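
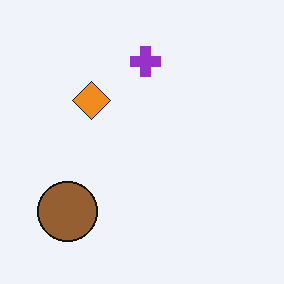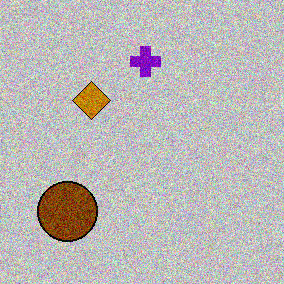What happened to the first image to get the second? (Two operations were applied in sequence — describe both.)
Heavily posterized to just a handful of flat colors, then degraded with a thick layer of grain.

Each flat color has snapped to a coarser quantized level — most visibly, the near-white background has dropped to a flat grey. Random speckle covers the whole image, including the flat background.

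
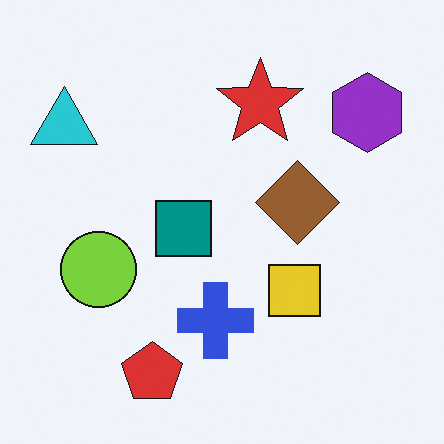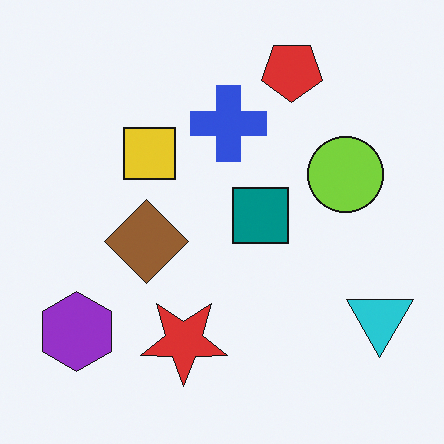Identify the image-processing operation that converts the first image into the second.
The image was rotated 180°.

The cyan triangle sits in the top-left of the first image and the bottom-right of the second — consistent with a whole-image 180° rotation.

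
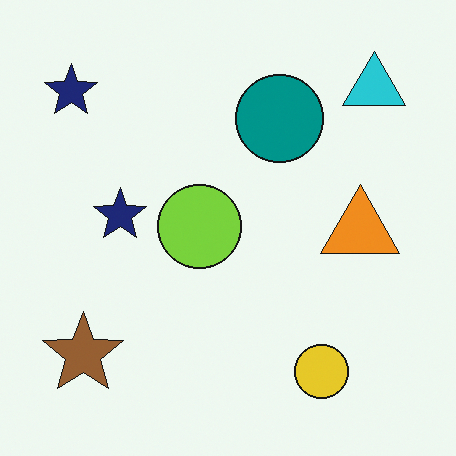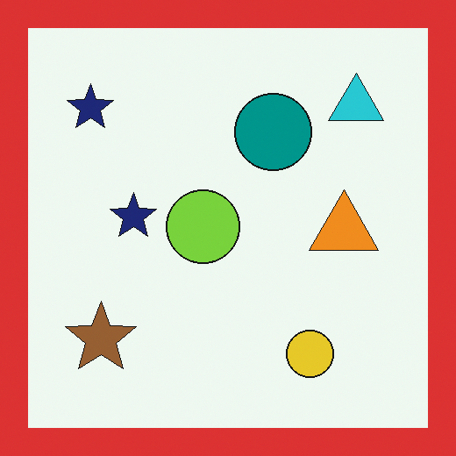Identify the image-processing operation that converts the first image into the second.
It was framed with a red border.

A solid red frame runs around the edge of the second image, with the content slightly shrunk inside it.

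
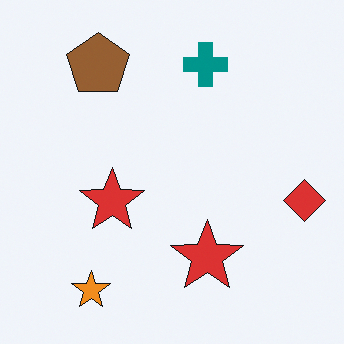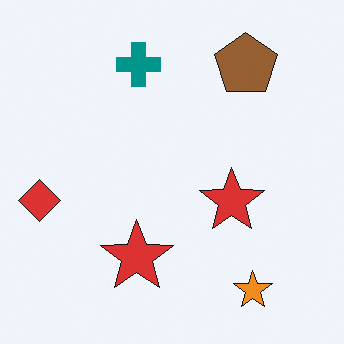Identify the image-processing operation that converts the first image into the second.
This is the original image flipped horizontally (left ↔ right).

The red diamond is in the right of the first image and the left of the second — shapes on opposite sides of the vertical midline have swapped in a mirror flip.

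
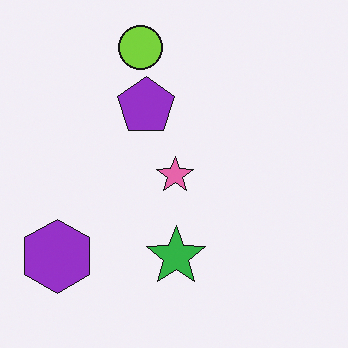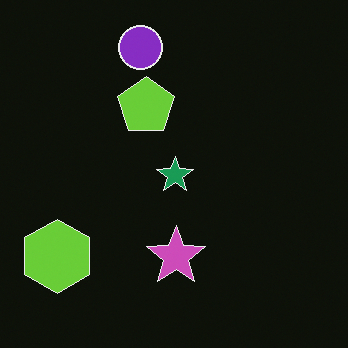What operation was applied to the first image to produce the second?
The image was color-inverted (negative).

The light background has become dark and every shape's color is its complement — a photographic negative.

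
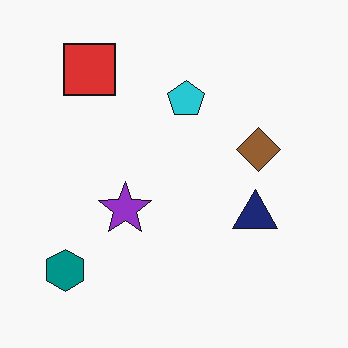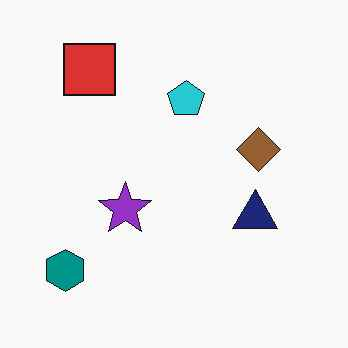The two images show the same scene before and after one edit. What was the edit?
The second image is the first given moderate JPEG compression.

Blocky 8×8 compression artifacts appear around shape edges and the flat background shows ringing — characteristic JPEG degradation.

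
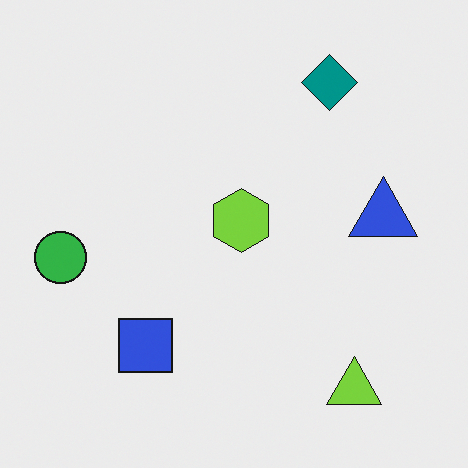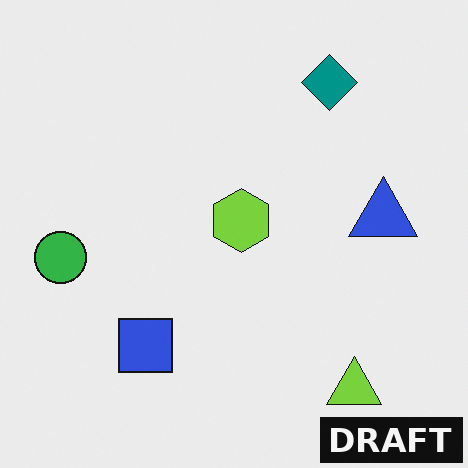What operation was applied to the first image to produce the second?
The transformation is: watermarked with the text "DRAFT" in the lower-right corner.

A dark label reading "DRAFT" appears in the lower-right corner.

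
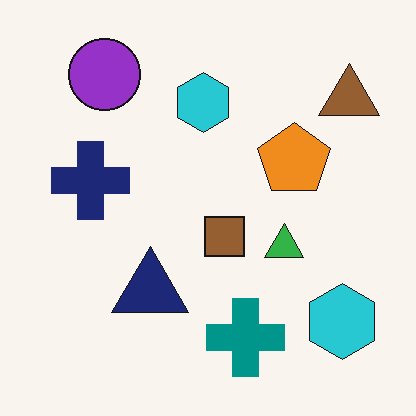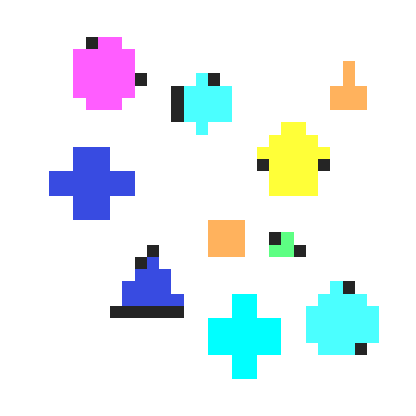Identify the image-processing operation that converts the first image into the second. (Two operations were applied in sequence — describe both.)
This is the original image substantially brightened, then heavily pixelated into large blocks.

Every pixel — background and shapes alike — is uniformly brightened. Shapes are reduced to large square blocks; fine edges and outlines are lost — a downscale-then-upscale (mosaic) effect.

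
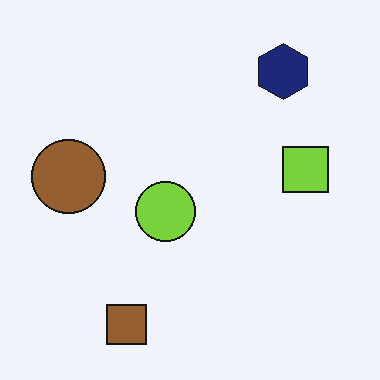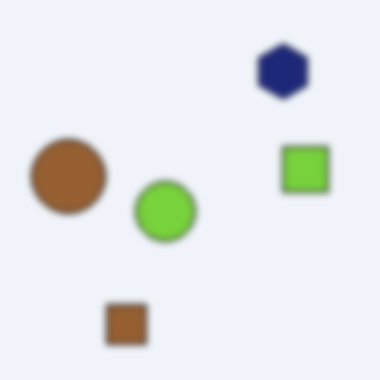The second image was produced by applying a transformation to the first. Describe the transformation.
It was moderately blurred.

Shape edges and outlines are uniformly softened across the whole image.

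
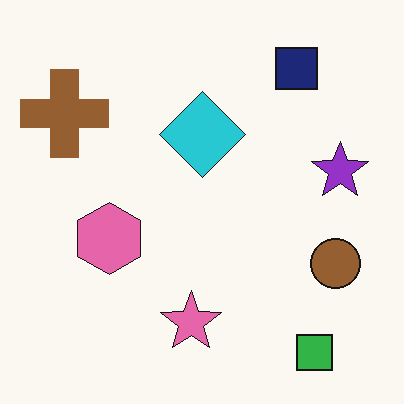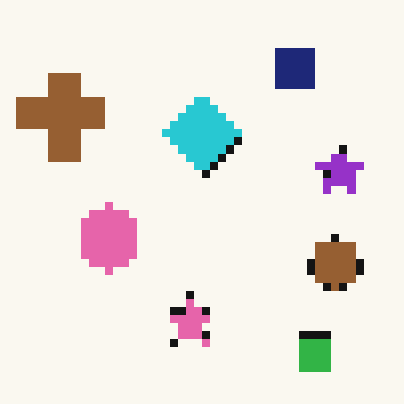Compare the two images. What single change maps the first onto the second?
It was moderately pixelated.

Shapes are reduced to large square blocks; fine edges and outlines are lost — a downscale-then-upscale (mosaic) effect.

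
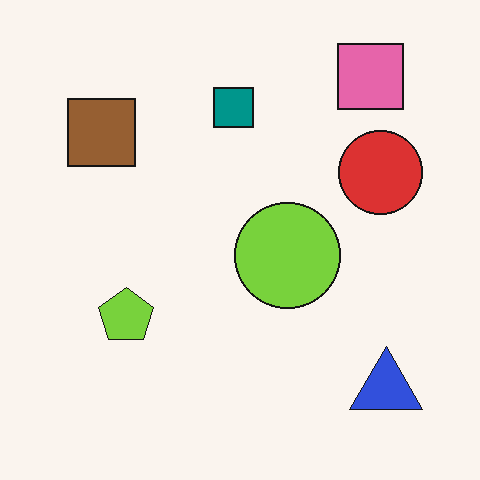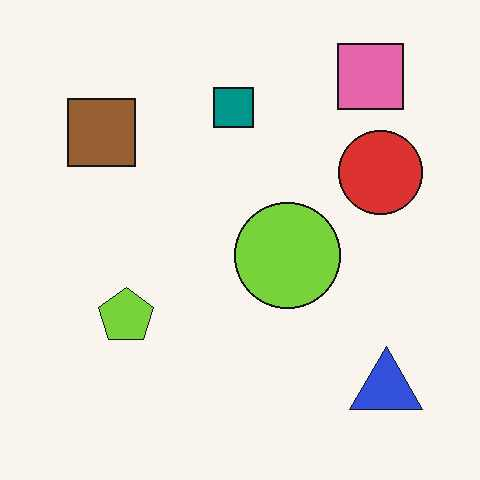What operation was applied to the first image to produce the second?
The second image is the first JPEG-compressed with visible artifacts.

Blocky 8×8 compression artifacts appear around shape edges and the flat background shows ringing — characteristic JPEG degradation.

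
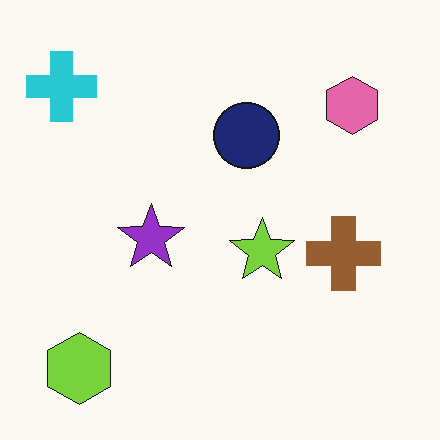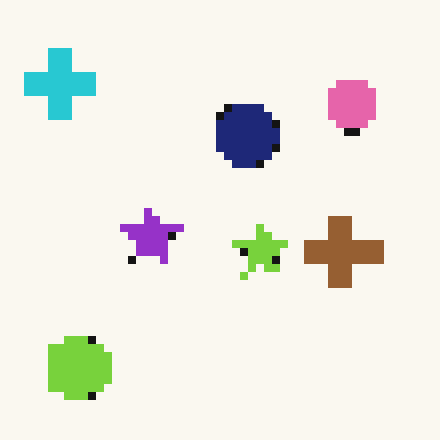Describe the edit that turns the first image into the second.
The image was pixelated into visible square blocks.

Shapes are reduced to large square blocks; fine edges and outlines are lost — a downscale-then-upscale (mosaic) effect.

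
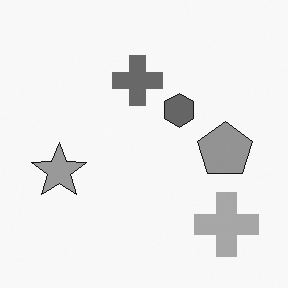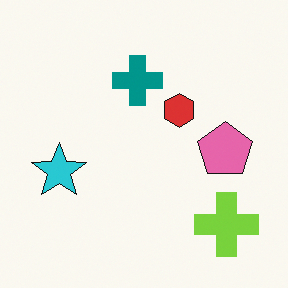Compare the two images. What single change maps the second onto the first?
This is the original image converted to grayscale.

All color is removed — every shape is now a shade of grey.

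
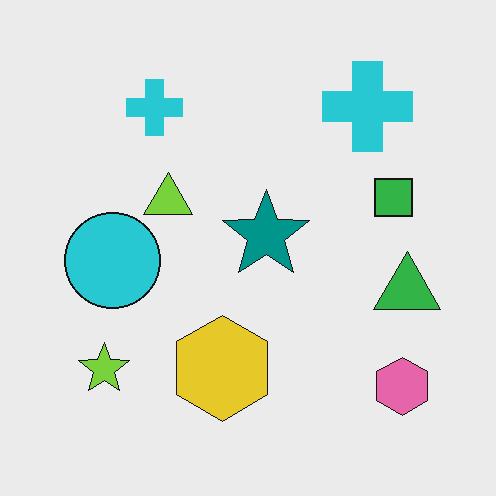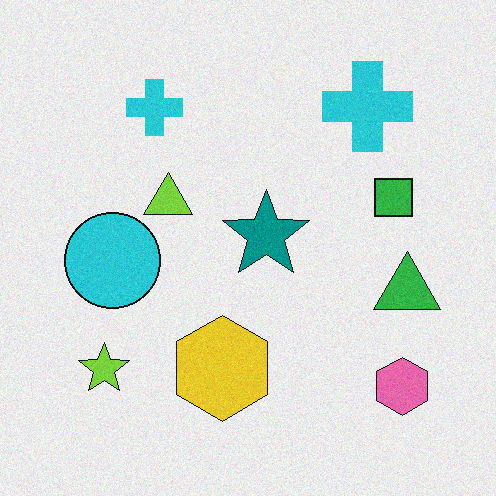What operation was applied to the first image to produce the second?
It was degraded with a light layer of grain.

Random speckle covers the whole image, including the flat background.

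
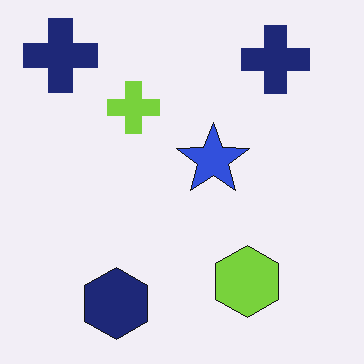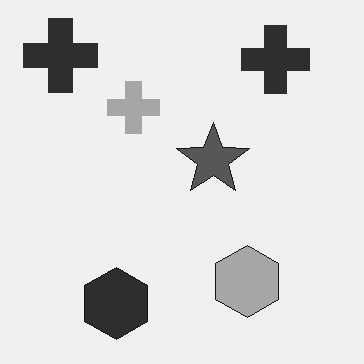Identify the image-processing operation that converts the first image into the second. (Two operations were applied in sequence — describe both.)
This is the original image converted to grayscale, then given moderate JPEG compression.

All color is removed — every shape is now a shade of grey. Blocky 8×8 compression artifacts appear around shape edges and the flat background shows ringing — characteristic JPEG degradation.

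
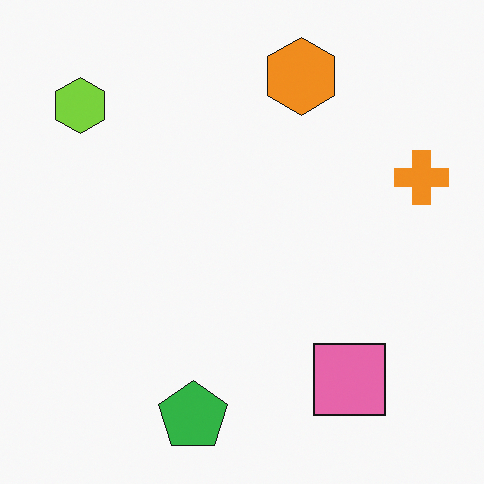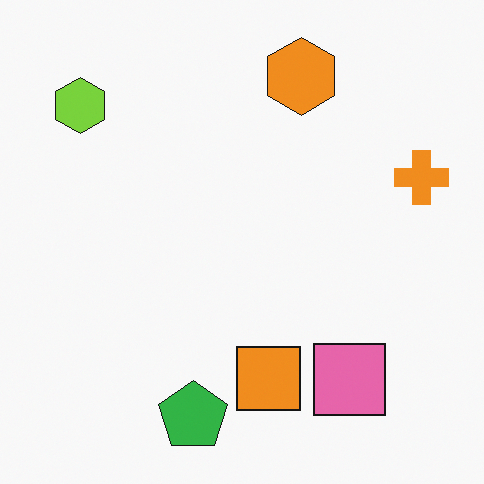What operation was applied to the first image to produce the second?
The second image is the first overlaid with an additional orange square.

An orange square appears in the second image that is absent from the first.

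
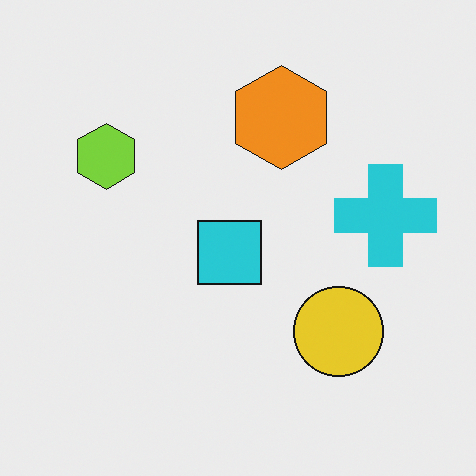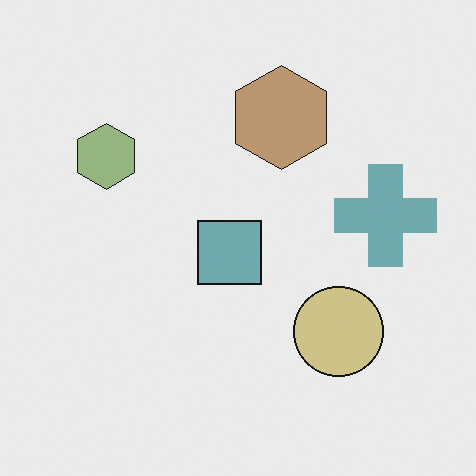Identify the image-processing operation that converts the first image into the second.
The transformation is: made much more muted (saturation change).

All colors are more muted and greyish — a global saturation change.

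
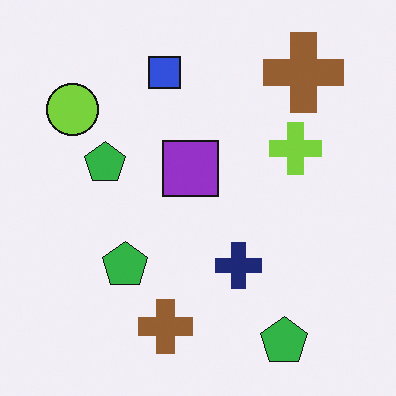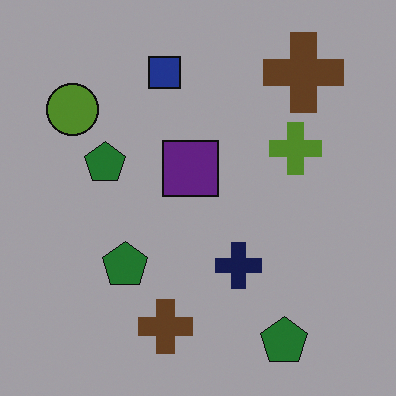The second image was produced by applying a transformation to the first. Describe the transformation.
Darkened a lot.

Every pixel — background and shapes alike — is uniformly darkened.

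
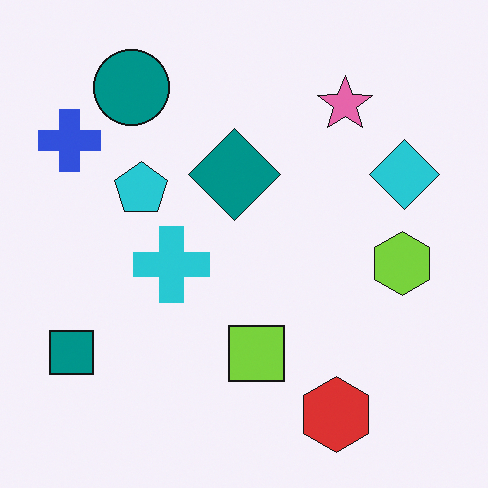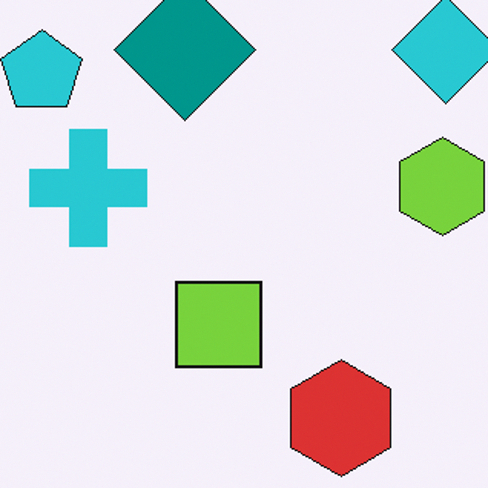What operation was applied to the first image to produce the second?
Cropped slightly and scaled back up.

The visible shapes are larger and the field of view is narrower; shapes near the original edges may be partly or wholly outside the frame — a crop-and-rescale.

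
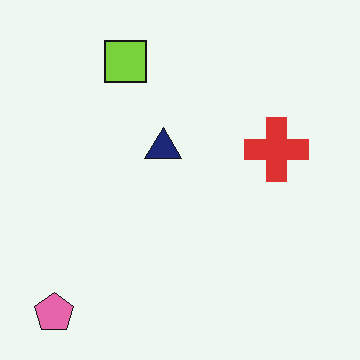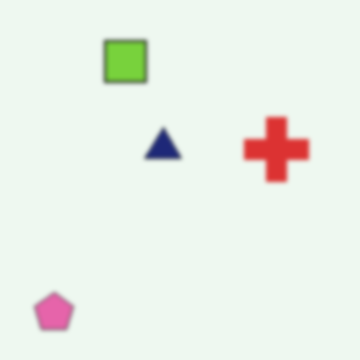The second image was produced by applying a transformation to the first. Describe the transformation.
It was slightly softened.

Shape edges and outlines are uniformly softened across the whole image.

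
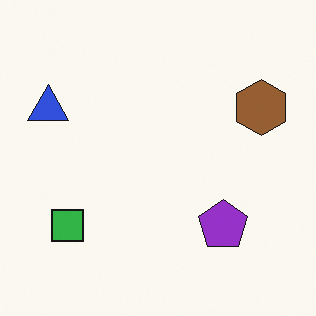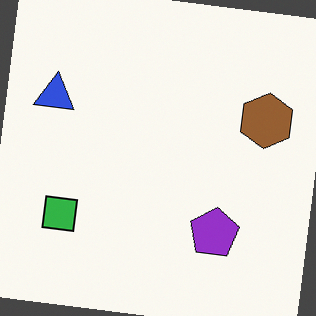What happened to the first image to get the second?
Rotated clockwise by a small amount.

Every shape is tilted by the same angle and the image corners show triangular fill wedges — a whole-image rotation by a non-right angle.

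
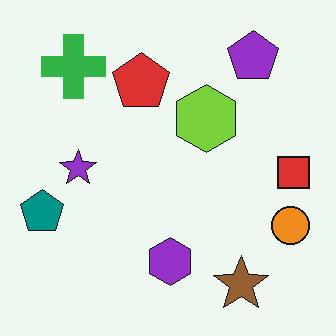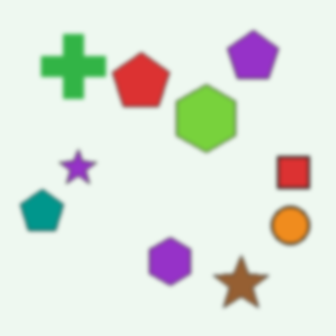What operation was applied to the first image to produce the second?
The transformation is: given a subtle gaussian blur.

Shape edges and outlines are uniformly softened across the whole image.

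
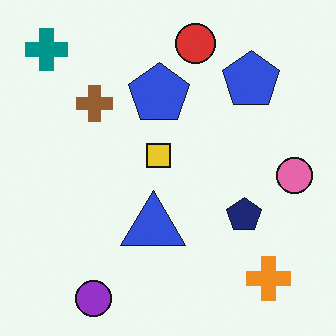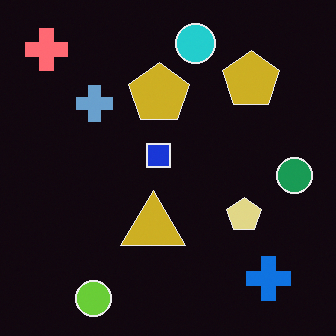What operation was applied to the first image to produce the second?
This is the original image color-inverted (negative).

The light background has become dark and every shape's color is its complement — a photographic negative.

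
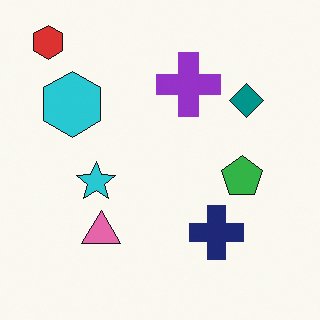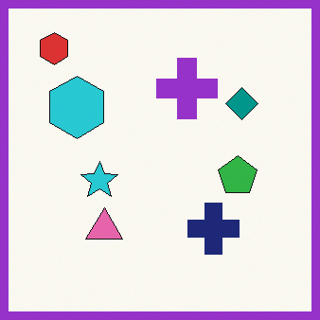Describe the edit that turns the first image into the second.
The image was framed with a purple border.

A solid purple frame runs around the edge of the second image, with the content slightly shrunk inside it.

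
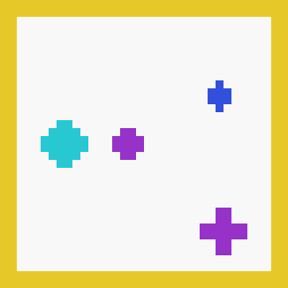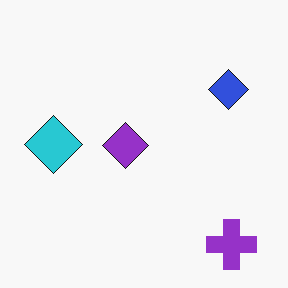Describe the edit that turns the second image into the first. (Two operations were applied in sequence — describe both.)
The transformation is: coarsely pixelated, then framed with a yellow border.

Shapes are reduced to large square blocks; fine edges and outlines are lost — a downscale-then-upscale (mosaic) effect. A solid yellow frame runs around the edge of the first image, with the content slightly shrunk inside it.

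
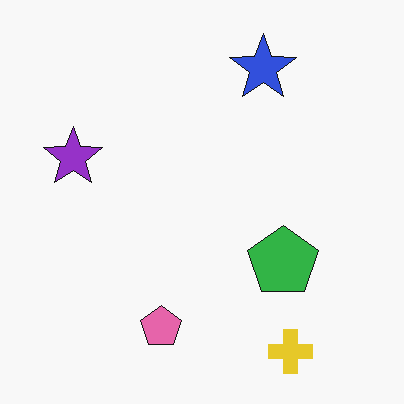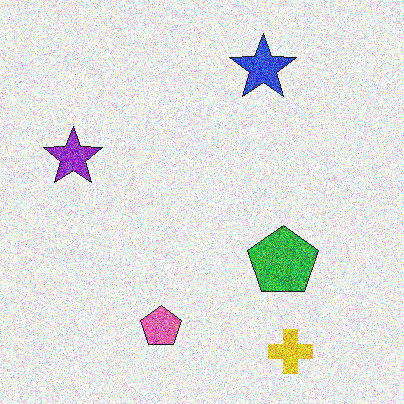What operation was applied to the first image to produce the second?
The second image is the first degraded with heavy additive noise.

Random speckle covers the whole image, including the flat background.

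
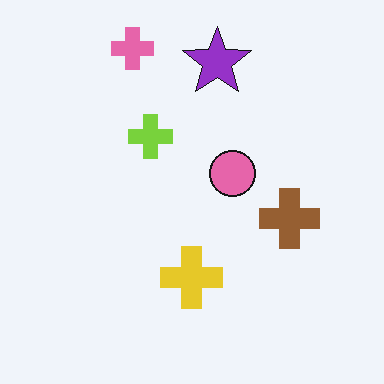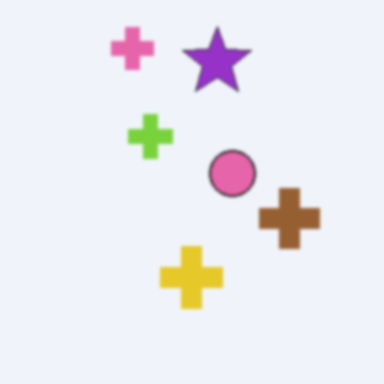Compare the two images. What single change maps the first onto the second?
This is the original image slightly softened.

Shape edges and outlines are uniformly softened across the whole image.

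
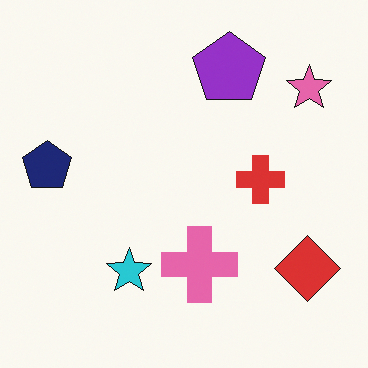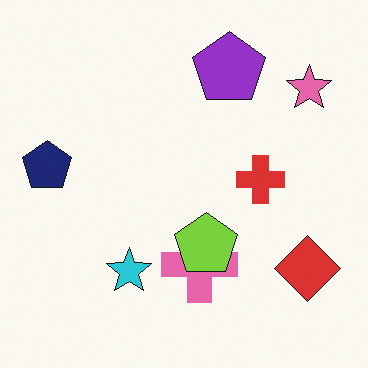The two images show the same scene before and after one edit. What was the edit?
Overlaid with an additional lime pentagon.

A lime pentagon appears in the second image that is absent from the first.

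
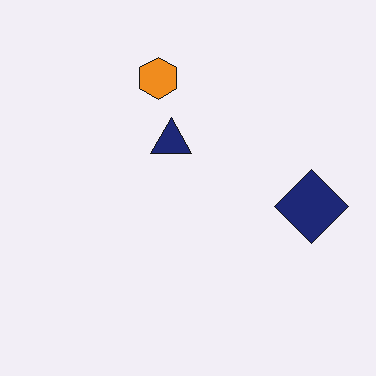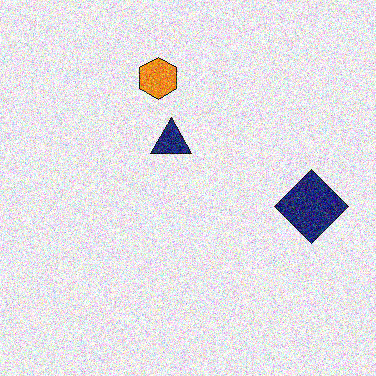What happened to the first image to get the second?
The image was degraded with a thick layer of grain.

Random speckle covers the whole image, including the flat background.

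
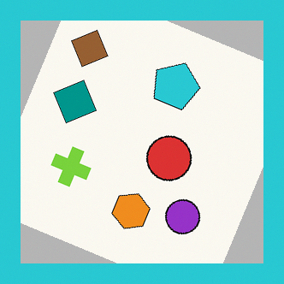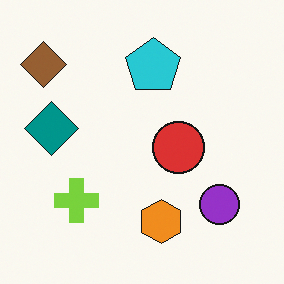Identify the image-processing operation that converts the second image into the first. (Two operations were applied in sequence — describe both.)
The transformation is: rotated clockwise by a moderate amount, then framed with a cyan border.

Every shape is tilted by the same angle and the image corners show triangular fill wedges — a whole-image rotation by a non-right angle. A solid cyan frame runs around the edge of the first image, with the content slightly shrunk inside it.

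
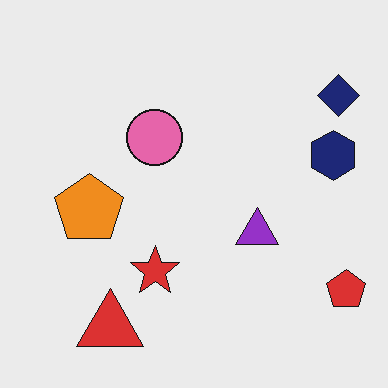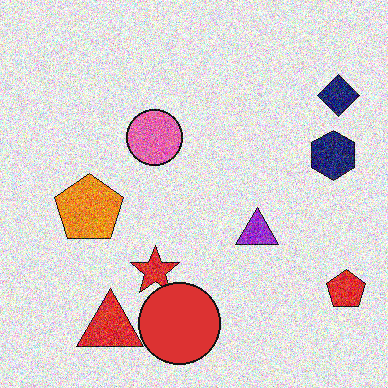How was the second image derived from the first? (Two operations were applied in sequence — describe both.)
Degraded with strong gaussian noise, then overlaid with an additional red circle.

Random speckle covers the whole image, including the flat background. A red circle appears in the second image that is absent from the first.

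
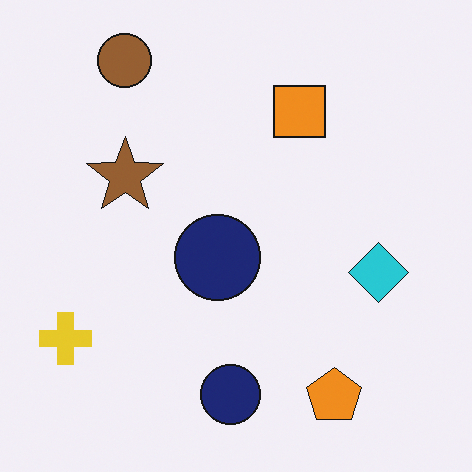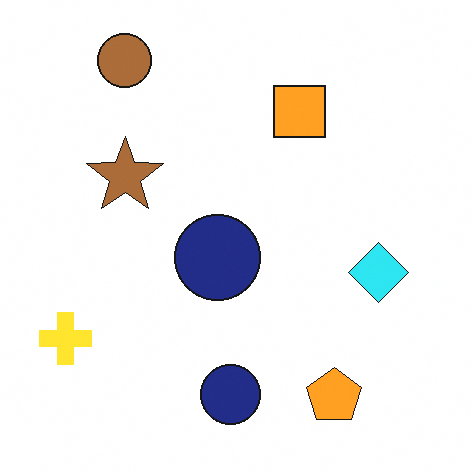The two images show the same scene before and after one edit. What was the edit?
It was brightened a little.

Every pixel — background and shapes alike — is uniformly brightened.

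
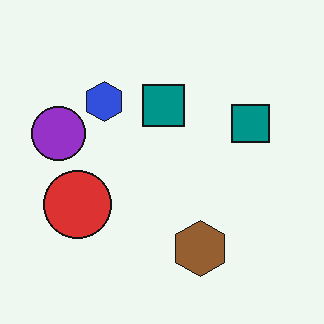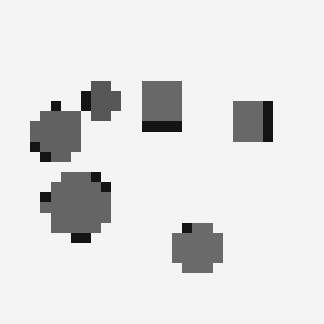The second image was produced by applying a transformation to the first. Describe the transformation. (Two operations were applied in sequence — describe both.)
The image was converted to grayscale, then heavily pixelated into large blocks.

All color is removed — every shape is now a shade of grey. Shapes are reduced to large square blocks; fine edges and outlines are lost — a downscale-then-upscale (mosaic) effect.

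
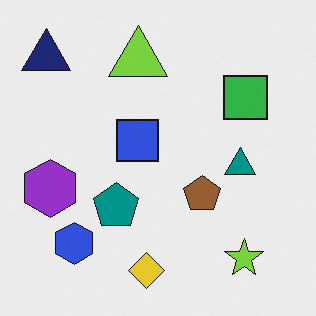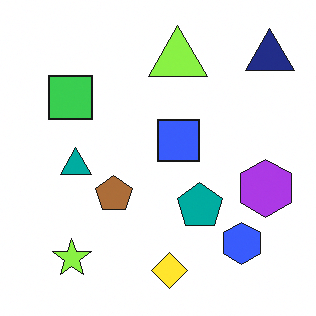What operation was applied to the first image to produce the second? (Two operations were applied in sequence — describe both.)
The image was slightly brightened, then flipped horizontally (left ↔ right).

Every pixel — background and shapes alike — is uniformly brightened. The navy triangle is in the top-left of the first image and the top-right of the second — shapes on opposite sides of the vertical midline have swapped in a mirror flip.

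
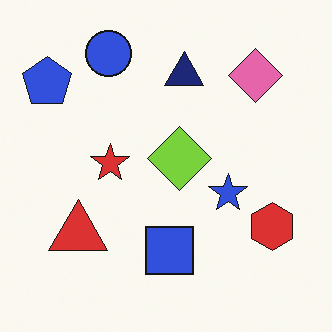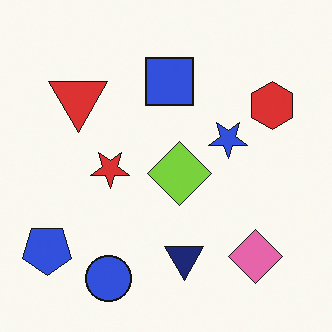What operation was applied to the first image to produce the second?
The second image is the first flipped vertically (top ↔ bottom).

The blue circle is in the top-left of the first image and the bottom-left of the second — shapes on opposite sides of the horizontal midline have swapped in a mirror flip.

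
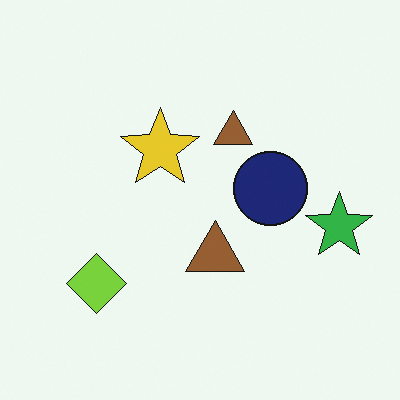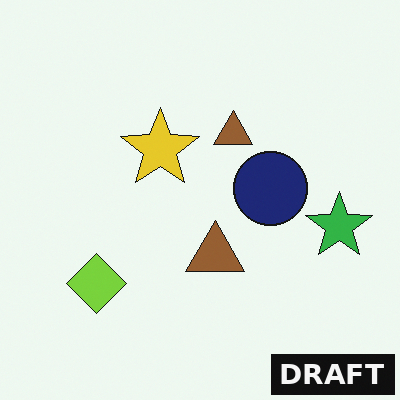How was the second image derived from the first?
It was watermarked with the text "DRAFT" in the lower-right corner.

A dark label reading "DRAFT" appears in the lower-right corner.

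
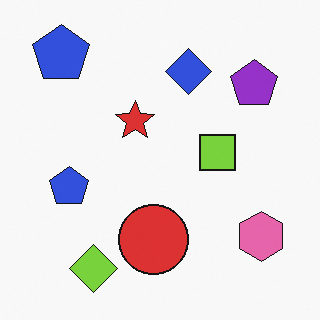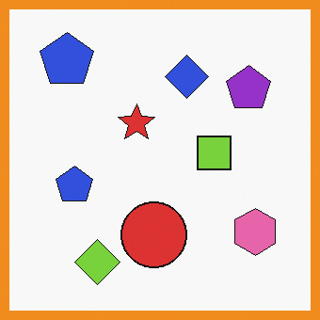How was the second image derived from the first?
Framed with a orange border.

A solid orange frame runs around the edge of the second image, with the content slightly shrunk inside it.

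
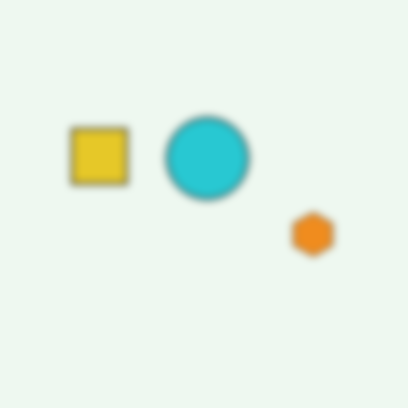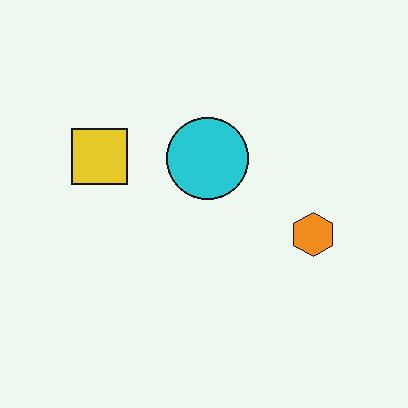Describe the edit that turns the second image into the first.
This is the original image moderately blurred.

Shape edges and outlines are uniformly softened across the whole image.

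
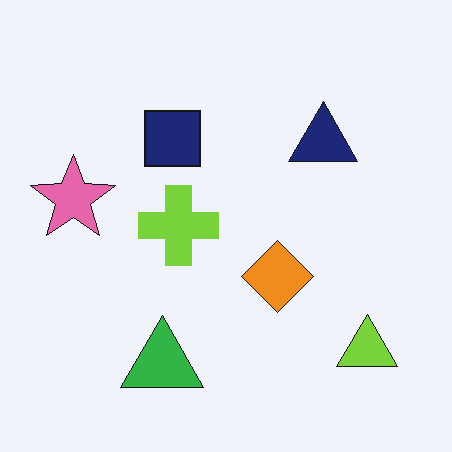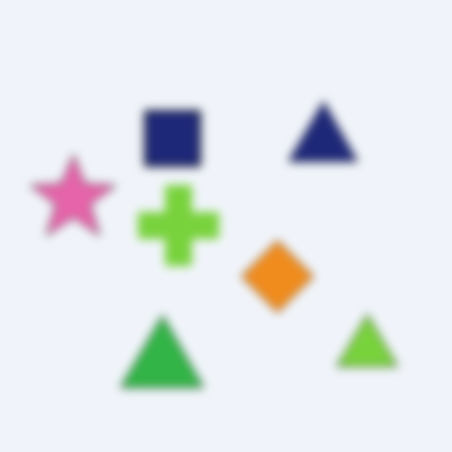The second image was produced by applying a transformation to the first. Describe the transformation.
It was noticeably gaussian-blurred.

Shape edges and outlines are uniformly softened across the whole image.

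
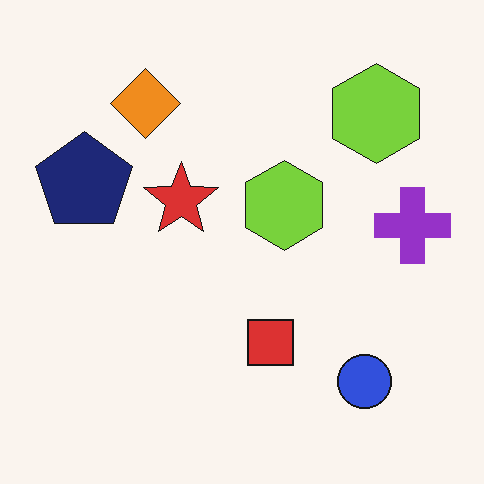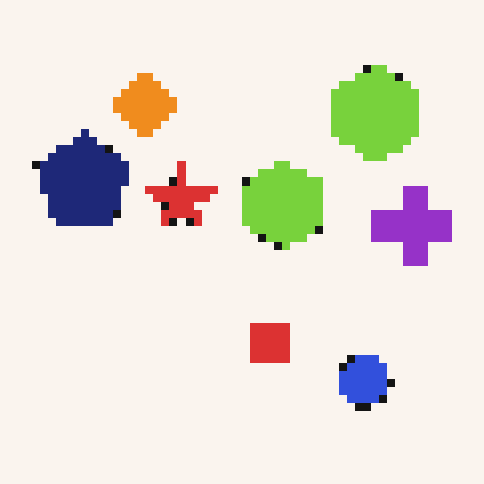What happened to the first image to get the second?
Moderately pixelated.

Shapes are reduced to large square blocks; fine edges and outlines are lost — a downscale-then-upscale (mosaic) effect.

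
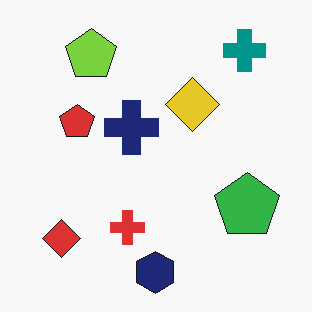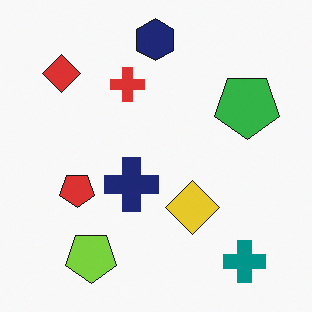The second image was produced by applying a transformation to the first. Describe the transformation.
The transformation is: flipped vertically (top ↔ bottom).

The navy hexagon is in the bottom of the first image and the top of the second — shapes on opposite sides of the horizontal midline have swapped in a mirror flip.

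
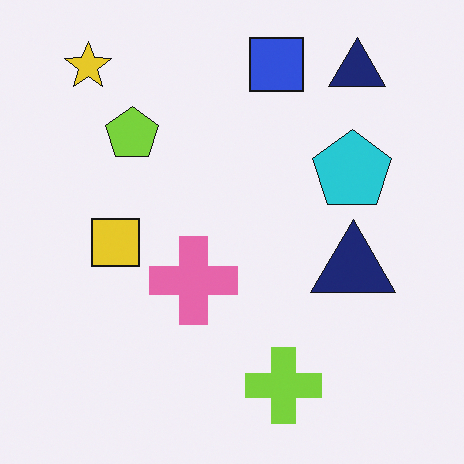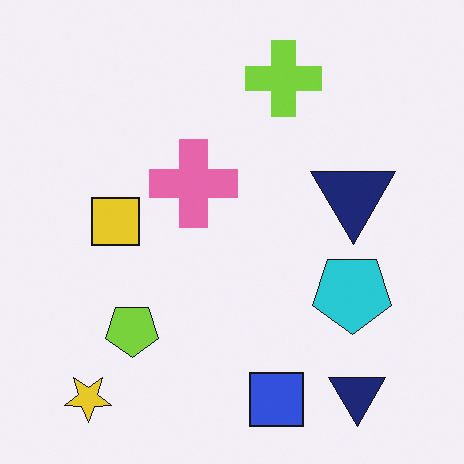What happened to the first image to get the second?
The second image is the first flipped vertically (top ↔ bottom).

The blue square is in the top of the first image and the bottom of the second — shapes on opposite sides of the horizontal midline have swapped in a mirror flip.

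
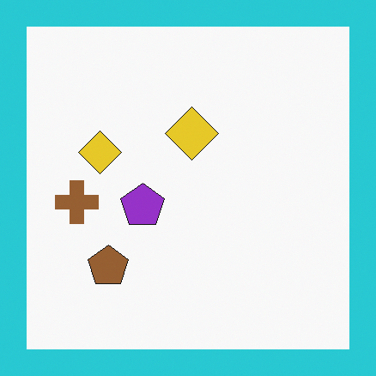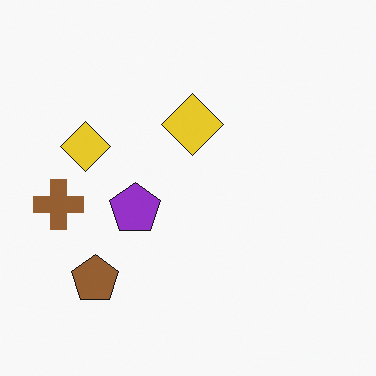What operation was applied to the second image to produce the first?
The image was framed with a cyan border.

A solid cyan frame runs around the edge of the first image, with the content slightly shrunk inside it.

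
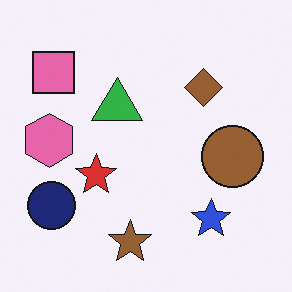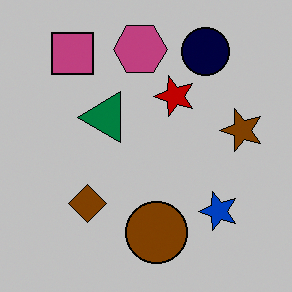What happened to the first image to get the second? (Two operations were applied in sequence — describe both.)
The second image is the first transposed (reflected across the top-left ↔ bottom-right diagonal), then heavily posterized to just a handful of flat colors.

Shapes have swapped their row and column positions — what was in the top-right is now in the bottom-left — a diagonal reflection. Each flat color has snapped to a coarser quantized level — most visibly, the near-white background has dropped to a flat grey.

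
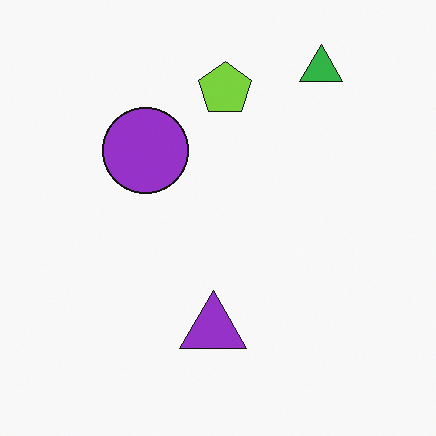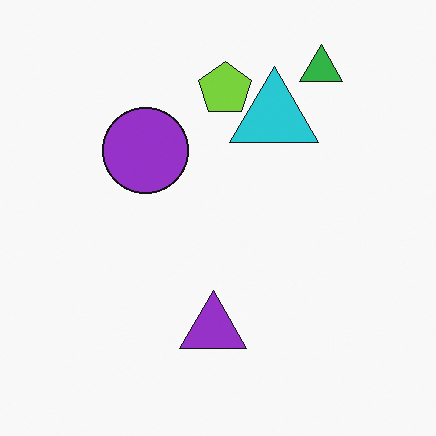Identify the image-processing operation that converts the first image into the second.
This is the original image overlaid with an additional cyan triangle.

A cyan triangle appears in the second image that is absent from the first.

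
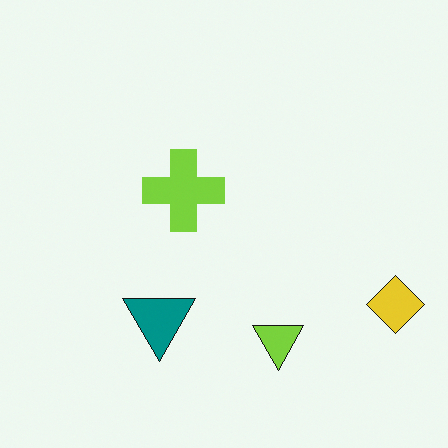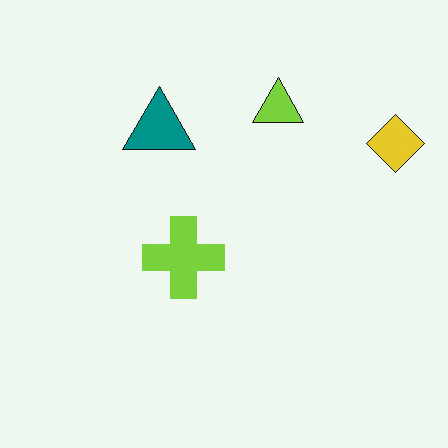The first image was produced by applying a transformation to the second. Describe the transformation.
This is the original image flipped vertically (top ↔ bottom).

The lime triangle is in the top of the second image and the bottom of the first — shapes on opposite sides of the horizontal midline have swapped in a mirror flip.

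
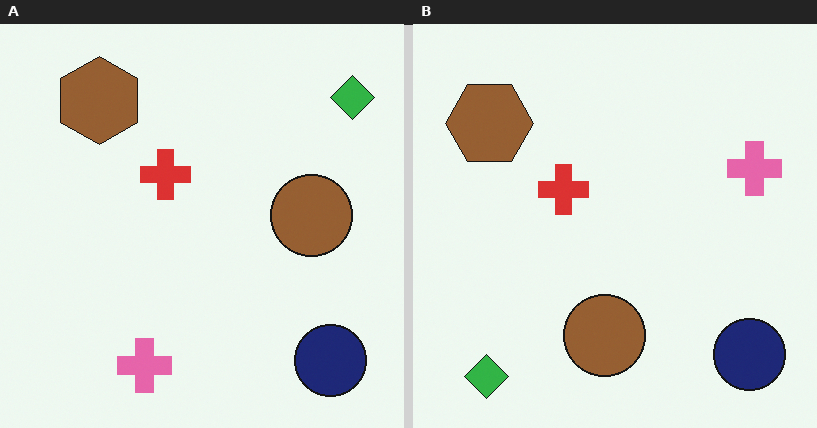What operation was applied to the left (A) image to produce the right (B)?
The right (B) image is the left (A) transposed (reflected across the top-left ↔ bottom-right diagonal).

Shapes have swapped their row and column positions — what was in the top-right is now in the bottom-left — a diagonal reflection.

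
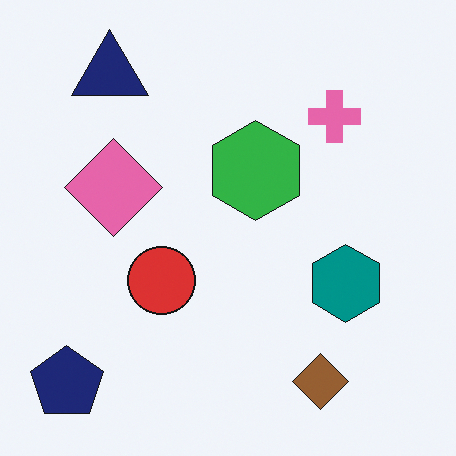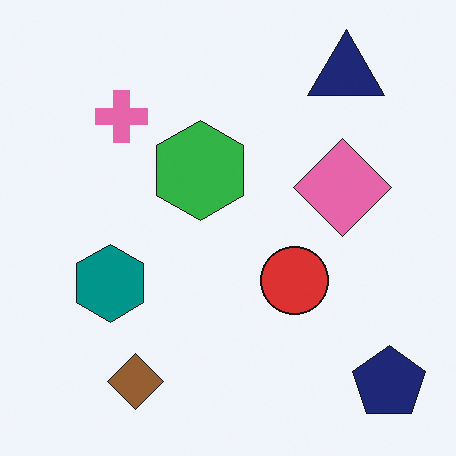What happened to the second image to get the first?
It was flipped horizontally (left ↔ right).

The navy pentagon is in the bottom-right of the second image and the bottom-left of the first — shapes on opposite sides of the vertical midline have swapped in a mirror flip.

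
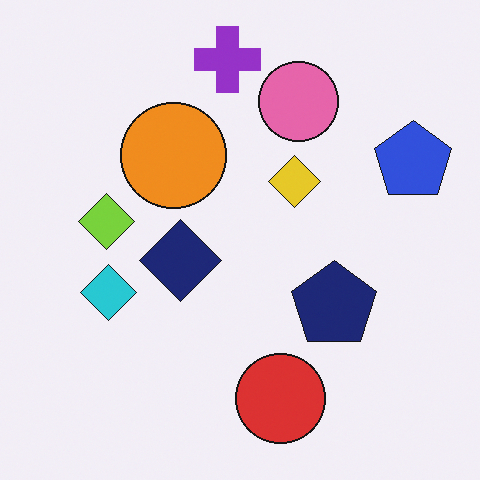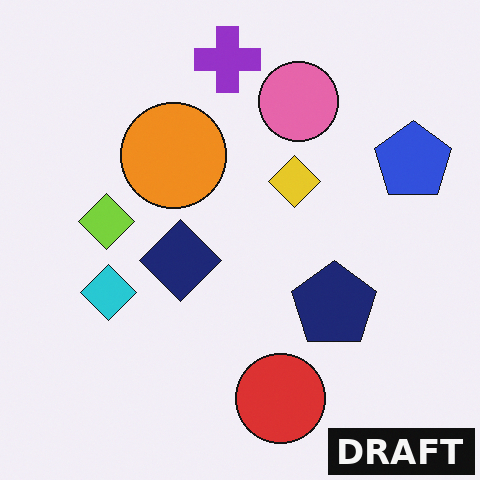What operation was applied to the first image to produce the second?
Watermarked with the text "DRAFT" in the lower-right corner.

A dark label reading "DRAFT" appears in the lower-right corner.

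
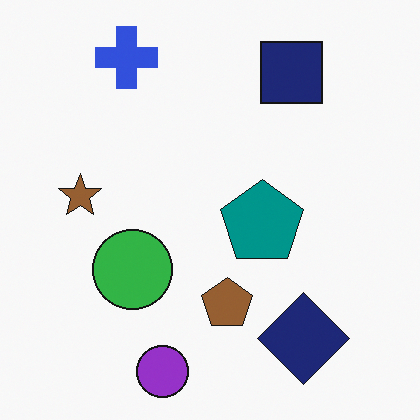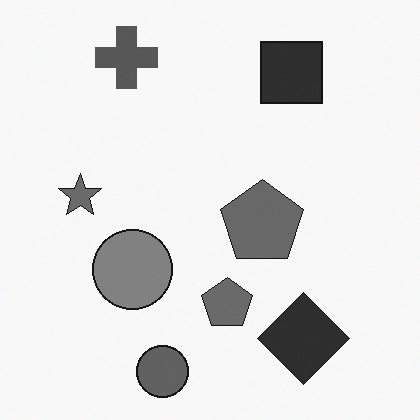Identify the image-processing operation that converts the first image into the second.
It was converted to grayscale.

All color is removed — every shape is now a shade of grey.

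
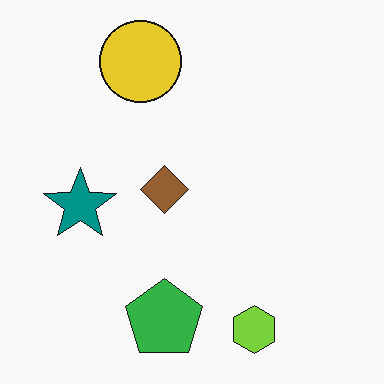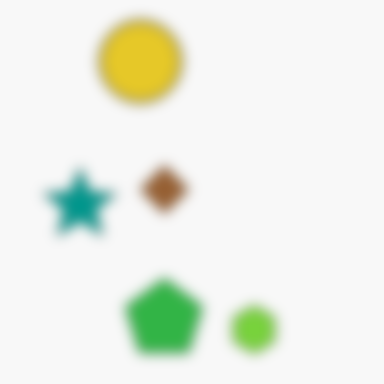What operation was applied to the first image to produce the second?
The image was strongly gaussian-blurred.

Shape edges and outlines are uniformly softened across the whole image.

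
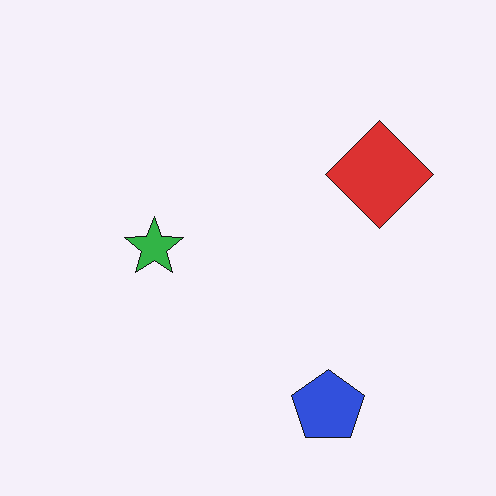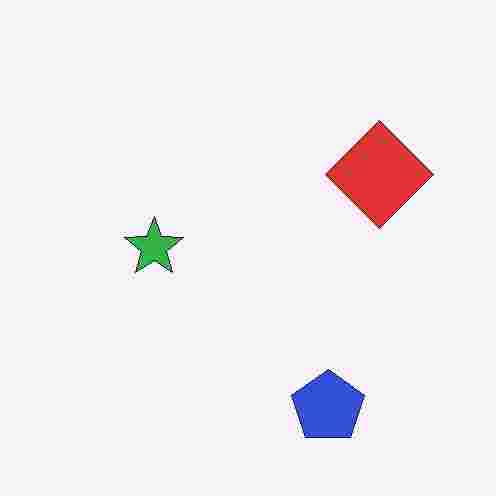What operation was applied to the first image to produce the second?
The transformation is: heavily JPEG-compressed with obvious blocking artifacts.

Blocky 8×8 compression artifacts appear around shape edges and the flat background shows ringing — characteristic JPEG degradation.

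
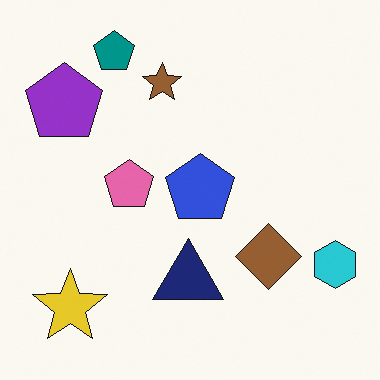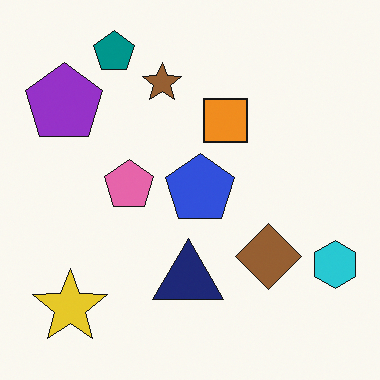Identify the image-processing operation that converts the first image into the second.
Overlaid with an additional orange square.

An orange square appears in the second image that is absent from the first.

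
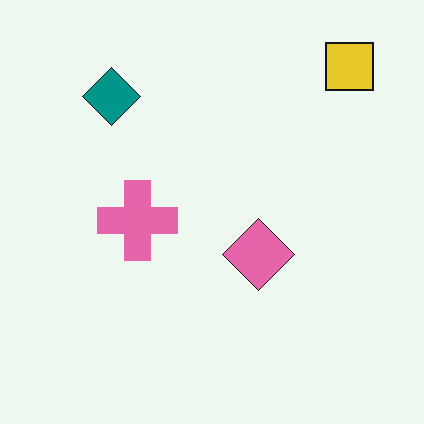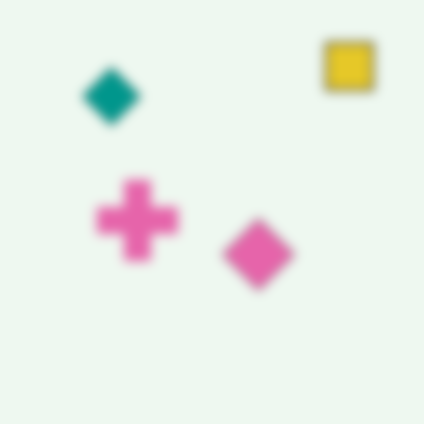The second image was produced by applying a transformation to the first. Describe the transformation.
Strongly gaussian-blurred.

Shape edges and outlines are uniformly softened across the whole image.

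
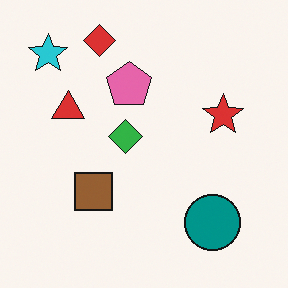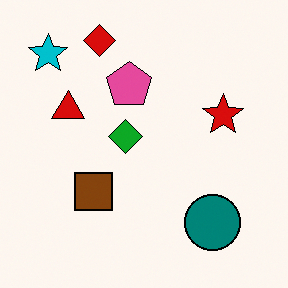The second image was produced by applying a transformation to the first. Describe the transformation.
The transformation is: given slightly increased contrast.

Tones are pushed away from mid-grey across the whole image — a global contrast change.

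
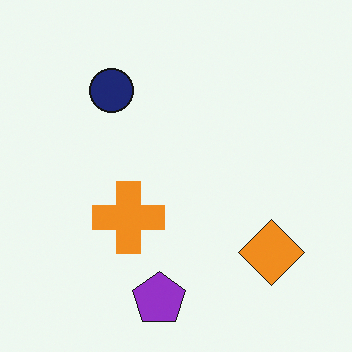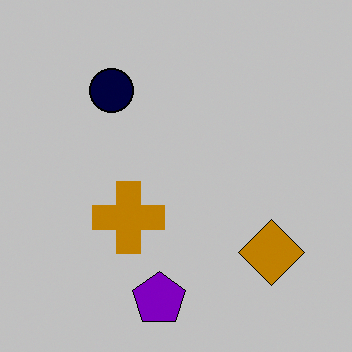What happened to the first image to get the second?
This is the original image aggressively posterized.

Each flat color has snapped to a coarser quantized level — most visibly, the near-white background has dropped to a flat grey.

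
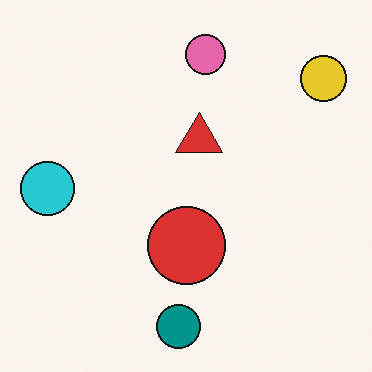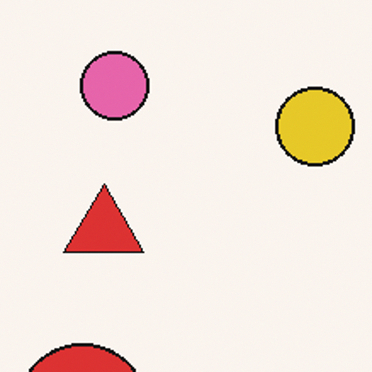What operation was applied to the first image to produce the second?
It was cropped tightly and scaled back up.

The visible shapes are larger and the field of view is narrower; shapes near the original edges may be partly or wholly outside the frame — a crop-and-rescale.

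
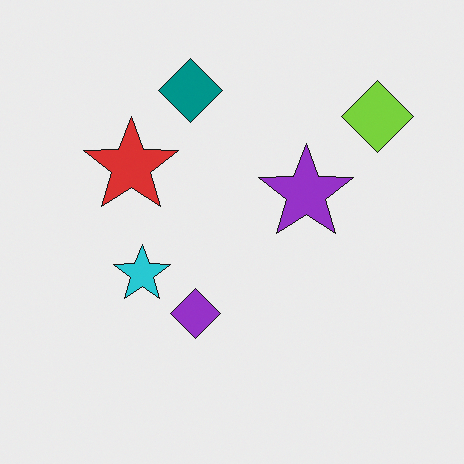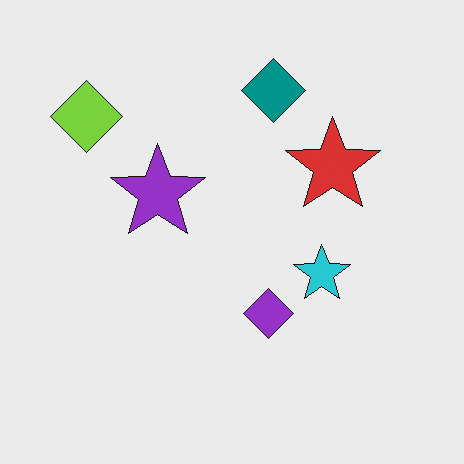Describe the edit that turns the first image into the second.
It was flipped horizontally (left ↔ right).

The lime diamond is in the top-right of the first image and the top-left of the second — shapes on opposite sides of the vertical midline have swapped in a mirror flip.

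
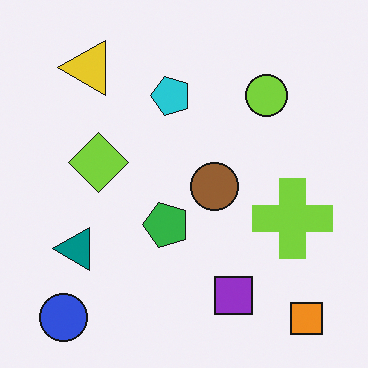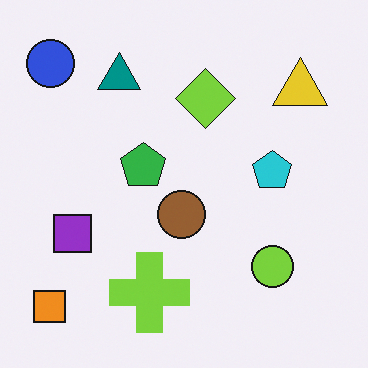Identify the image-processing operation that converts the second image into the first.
The first image is the second rotated 90° counter-clockwise.

The orange square sits in the bottom-left of the second image and the bottom-right of the first — consistent with a whole-image 90° counter-clockwise rotation.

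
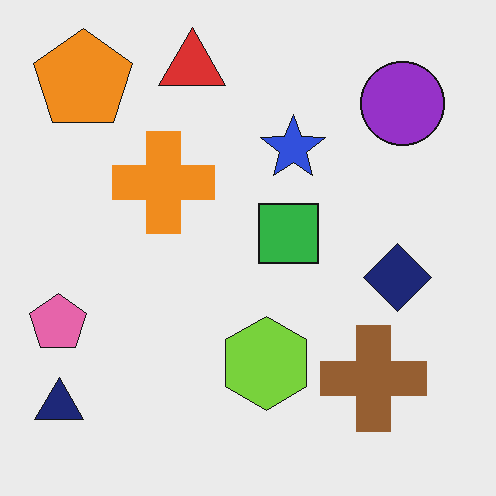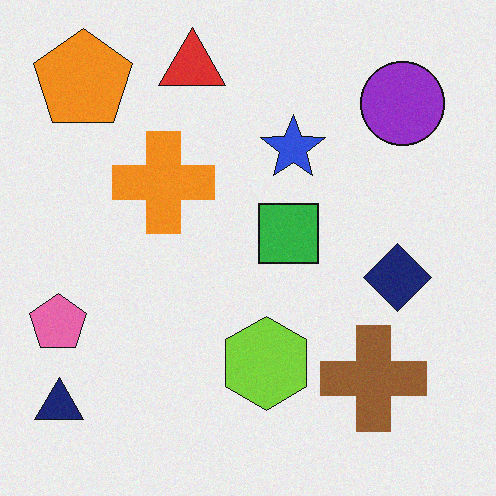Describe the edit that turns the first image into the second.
The second image is the first degraded with a light layer of grain.

Random speckle covers the whole image, including the flat background.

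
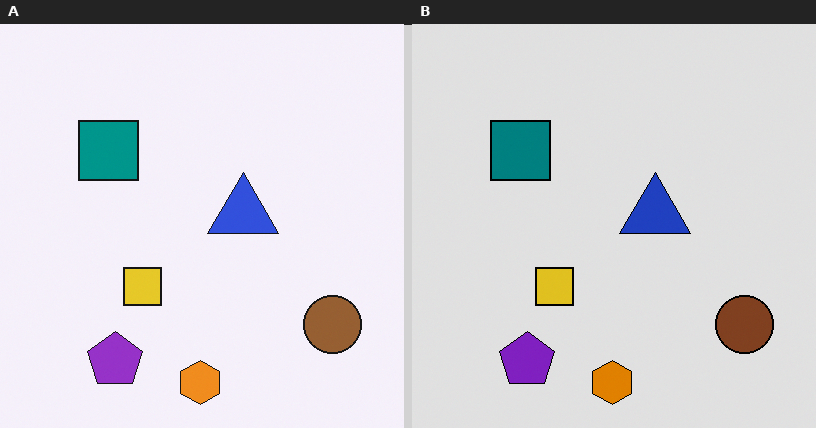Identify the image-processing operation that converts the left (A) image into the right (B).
The image was moderately posterized.

Each flat color has snapped to a coarser quantized level — most visibly, the near-white background has dropped to a flat grey.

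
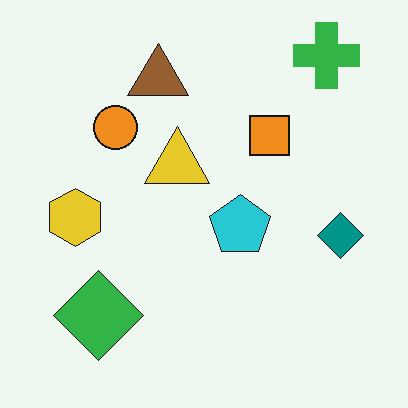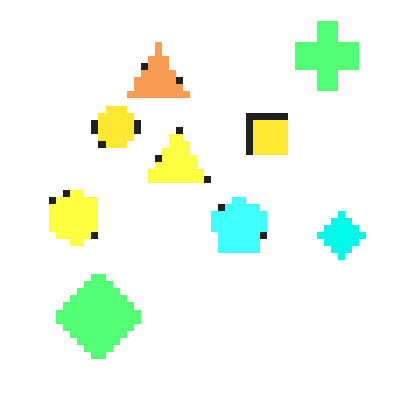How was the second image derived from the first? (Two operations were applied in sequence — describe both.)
The second image is the first noticeably brightened, then pixelated into visible square blocks.

Every pixel — background and shapes alike — is uniformly brightened. Shapes are reduced to large square blocks; fine edges and outlines are lost — a downscale-then-upscale (mosaic) effect.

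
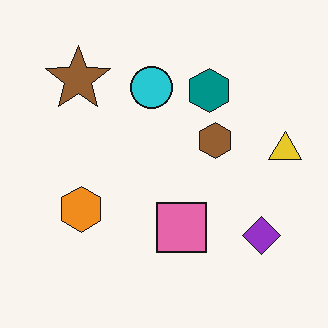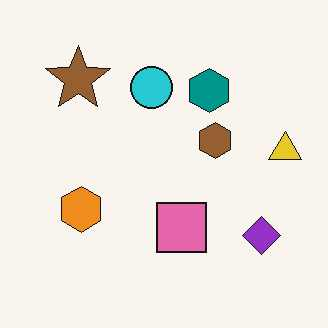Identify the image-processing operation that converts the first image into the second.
The second image is the first given moderate JPEG compression.

Blocky 8×8 compression artifacts appear around shape edges and the flat background shows ringing — characteristic JPEG degradation.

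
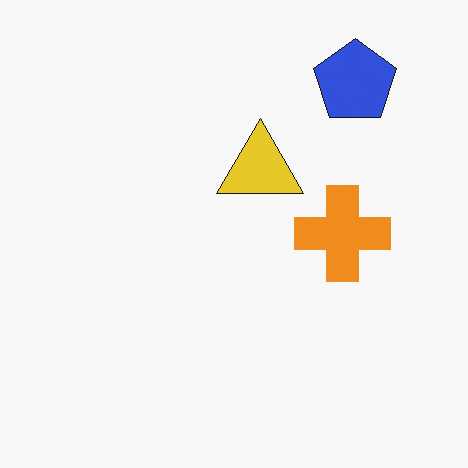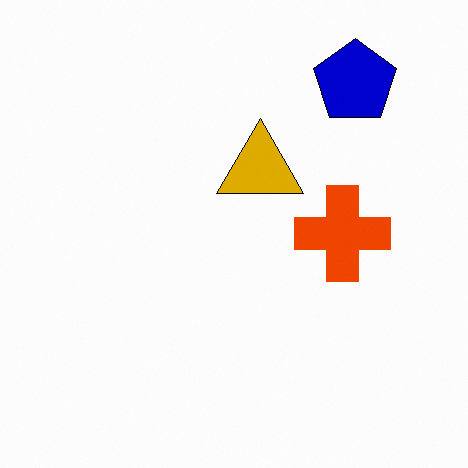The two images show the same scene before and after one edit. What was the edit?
The transformation is: boosted in contrast.

Tones are pushed away from mid-grey across the whole image — a global contrast change.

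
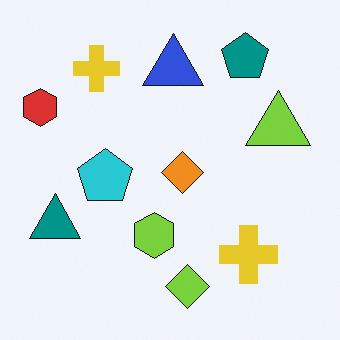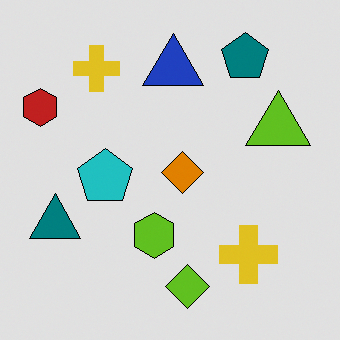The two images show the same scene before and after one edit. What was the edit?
Moderately posterized.

Each flat color has snapped to a coarser quantized level — most visibly, the near-white background has dropped to a flat grey.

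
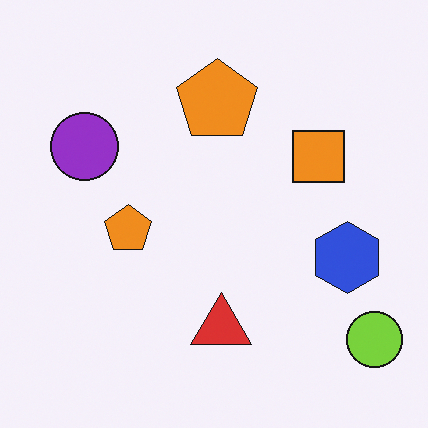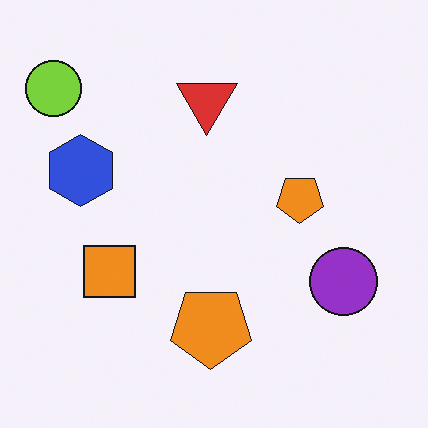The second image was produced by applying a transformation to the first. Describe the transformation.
Rotated 180°.

The lime circle sits in the bottom-right of the first image and the top-left of the second — consistent with a whole-image 180° rotation.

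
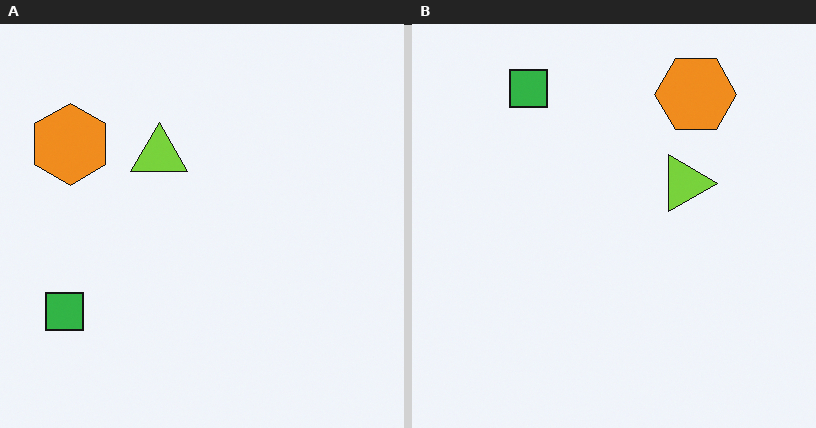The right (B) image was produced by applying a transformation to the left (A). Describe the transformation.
This is the original image rotated 90° clockwise.

The green square sits in the bottom-left of the left (A) image and the top-left of the right (B) — consistent with a whole-image 90° clockwise rotation.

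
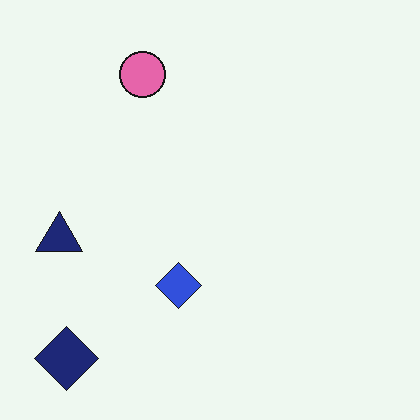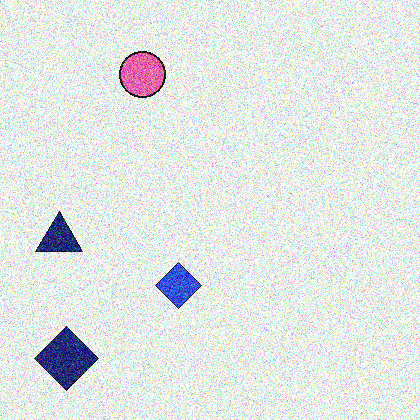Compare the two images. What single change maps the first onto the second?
The second image is the first degraded with a thick layer of grain.

Random speckle covers the whole image, including the flat background.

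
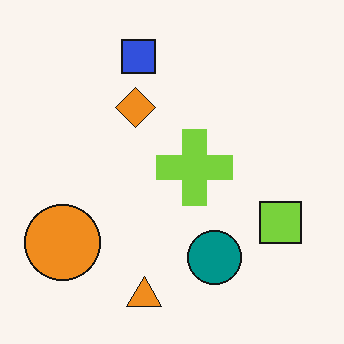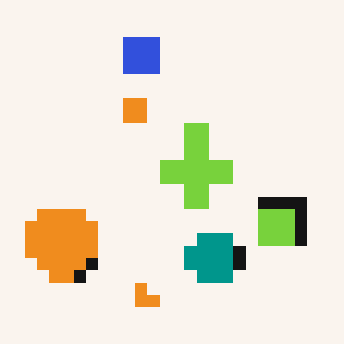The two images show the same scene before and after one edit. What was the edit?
The second image is the first heavily pixelated into large blocks.

Shapes are reduced to large square blocks; fine edges and outlines are lost — a downscale-then-upscale (mosaic) effect.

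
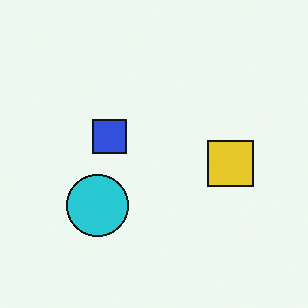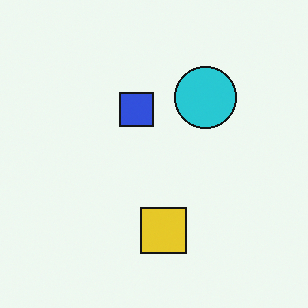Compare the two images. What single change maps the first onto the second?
The second image is the first transposed (reflected across the top-left ↔ bottom-right diagonal).

Shapes have swapped their row and column positions — what was in the top-right is now in the bottom-left — a diagonal reflection.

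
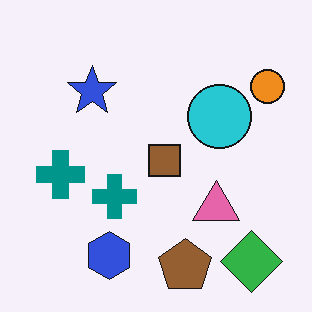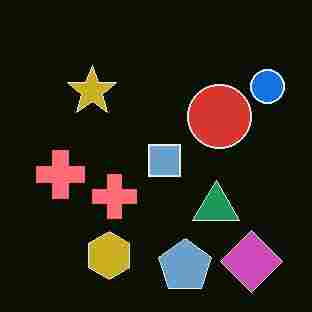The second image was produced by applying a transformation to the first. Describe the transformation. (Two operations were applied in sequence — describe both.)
The second image is the first degraded with heavy JPEG compression, then color-inverted (negative).

Blocky 8×8 compression artifacts appear around shape edges and the flat background shows ringing — characteristic JPEG degradation. The light background has become dark and every shape's color is its complement — a photographic negative.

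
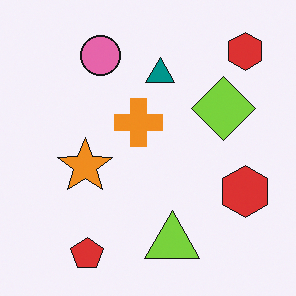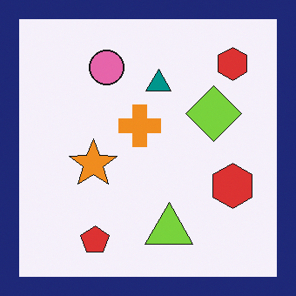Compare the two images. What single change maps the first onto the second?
This is the original image framed with a navy border.

A solid navy frame runs around the edge of the second image, with the content slightly shrunk inside it.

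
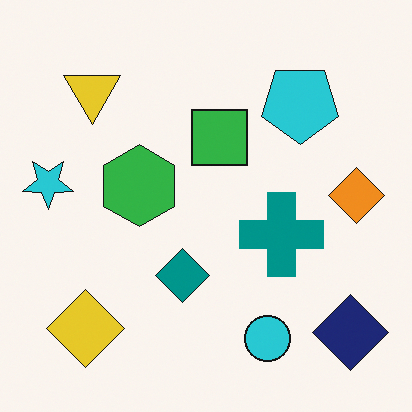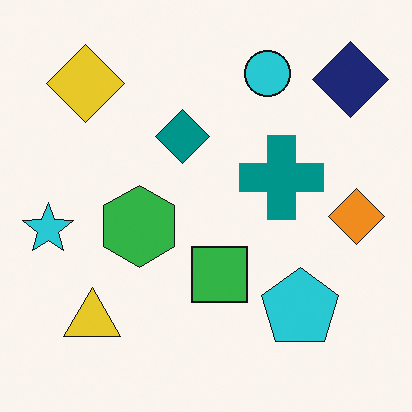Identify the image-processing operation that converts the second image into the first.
The image was flipped vertically (top ↔ bottom).

The cyan circle is in the top of the second image and the bottom of the first — shapes on opposite sides of the horizontal midline have swapped in a mirror flip.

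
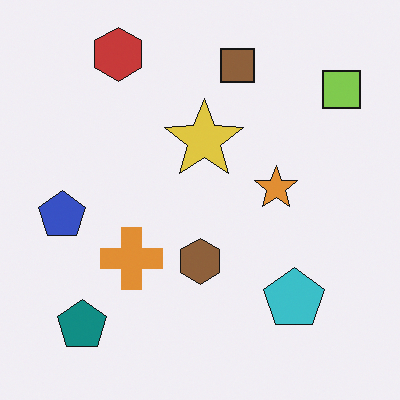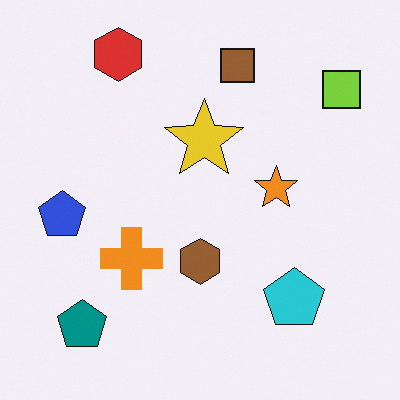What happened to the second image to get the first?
The image was slightly desaturated.

All colors are more muted and greyish — a global saturation change.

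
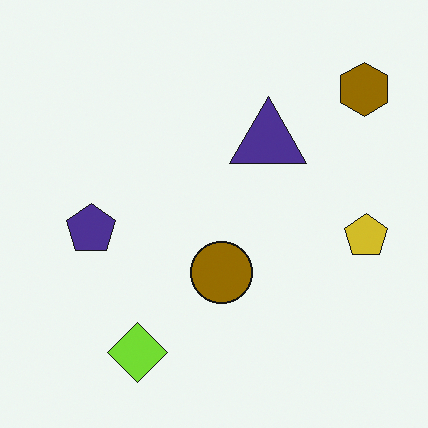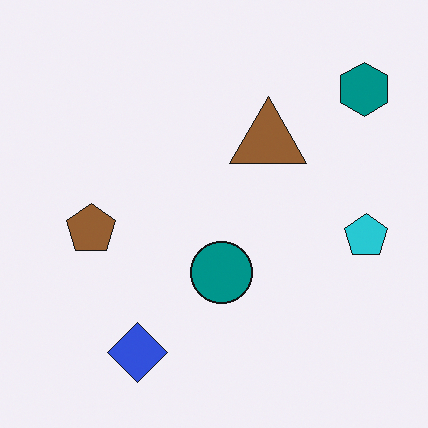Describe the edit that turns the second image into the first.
The first image is the second hue-shifted by a large amount.

Every shape's color has rotated by the same amount around the hue wheel — a uniform hue shift.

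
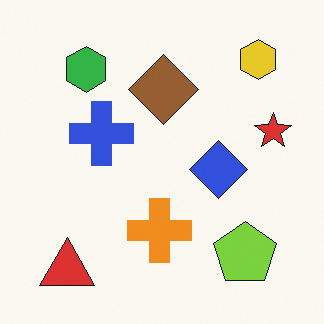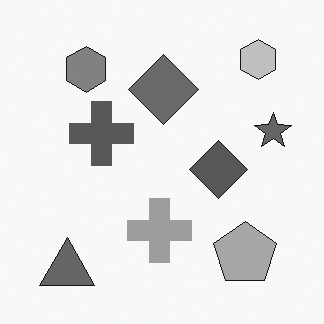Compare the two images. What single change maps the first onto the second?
The image was converted to grayscale.

All color is removed — every shape is now a shade of grey.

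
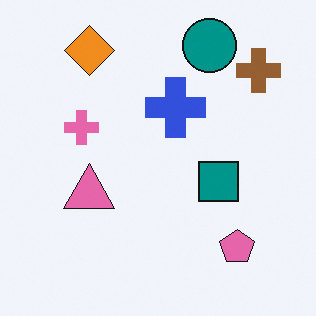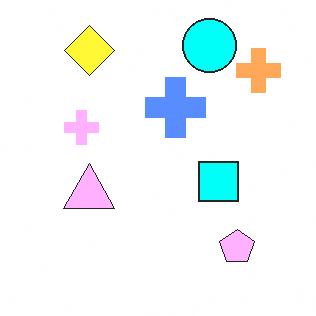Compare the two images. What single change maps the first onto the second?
Substantially brightened.

Every pixel — background and shapes alike — is uniformly brightened.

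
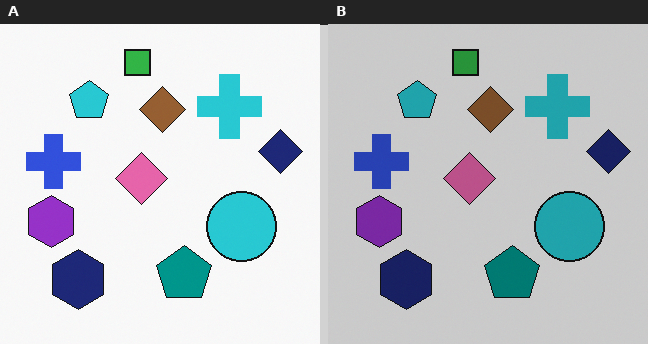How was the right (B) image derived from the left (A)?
The transformation is: slightly darkened.

Every pixel — background and shapes alike — is uniformly darkened.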